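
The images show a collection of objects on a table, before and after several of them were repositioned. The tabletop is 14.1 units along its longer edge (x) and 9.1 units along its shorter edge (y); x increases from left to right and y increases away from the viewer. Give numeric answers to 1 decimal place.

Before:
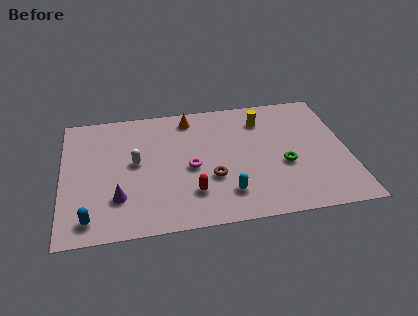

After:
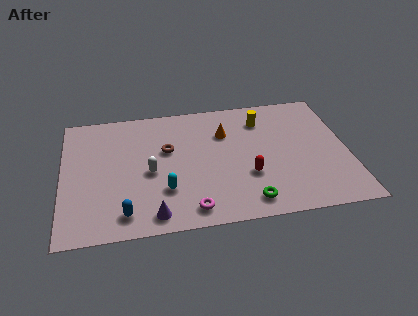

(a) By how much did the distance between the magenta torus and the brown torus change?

+3.2

Before: roughly 1.3 units apart; after: 4.5. That's 3.2 units further apart.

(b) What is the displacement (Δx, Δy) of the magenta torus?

(-0.1, -2.9)

The magenta torus started near (6.3, 4.1) and ended near (6.2, 1.2).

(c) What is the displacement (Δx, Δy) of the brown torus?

(-2.1, 2.4)

The brown torus started near (7.3, 3.2) and ended near (5.2, 5.6).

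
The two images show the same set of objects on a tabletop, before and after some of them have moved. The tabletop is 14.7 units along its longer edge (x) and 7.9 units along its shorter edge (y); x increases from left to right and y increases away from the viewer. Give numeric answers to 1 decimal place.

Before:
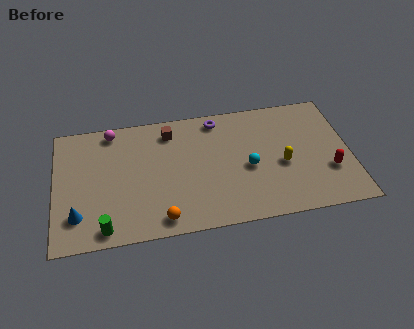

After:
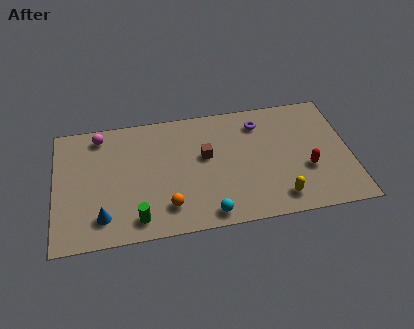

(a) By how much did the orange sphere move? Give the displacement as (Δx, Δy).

(0.3, 0.7)

From the two frames, the orange sphere sits at roughly (5.2, 1.0) before and (5.5, 1.7) after.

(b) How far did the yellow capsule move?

2.1

The yellow capsule moved from about (11.3, 3.4) to (11.0, 1.3), a distance of √(0.3² + 2.1²) ≈ 2.1.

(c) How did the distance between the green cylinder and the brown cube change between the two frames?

-1.7

They were about 6.6 units apart before and 4.9 after — 1.7 units closer together.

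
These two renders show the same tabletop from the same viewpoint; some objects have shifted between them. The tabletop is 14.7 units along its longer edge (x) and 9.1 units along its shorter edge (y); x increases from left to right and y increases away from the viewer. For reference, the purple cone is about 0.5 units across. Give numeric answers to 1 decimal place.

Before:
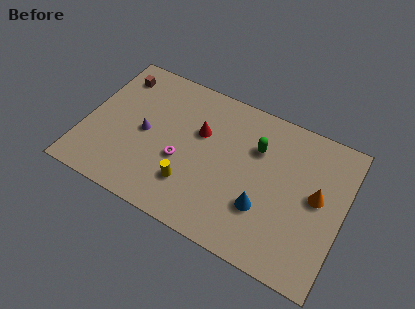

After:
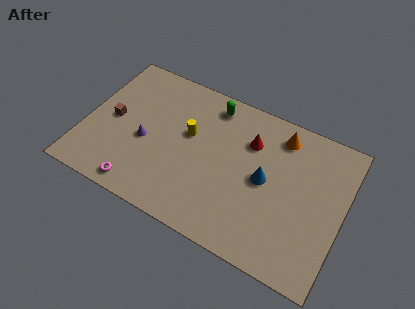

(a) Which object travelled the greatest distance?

the orange cone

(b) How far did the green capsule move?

3.2

The green capsule moved from about (9.6, 6.3) to (6.8, 7.8), a distance of √(2.8² + 1.5²) ≈ 3.2.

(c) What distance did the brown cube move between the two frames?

2.9

The brown cube was near (1.3, 7.4) before and (1.5, 4.5) after, so it travelled √(0.2² + 2.9²) ≈ 2.9 units.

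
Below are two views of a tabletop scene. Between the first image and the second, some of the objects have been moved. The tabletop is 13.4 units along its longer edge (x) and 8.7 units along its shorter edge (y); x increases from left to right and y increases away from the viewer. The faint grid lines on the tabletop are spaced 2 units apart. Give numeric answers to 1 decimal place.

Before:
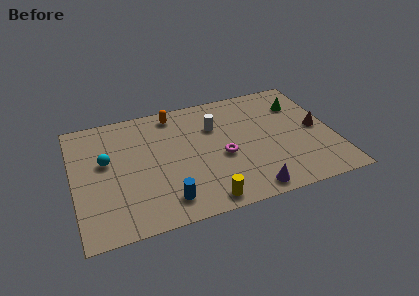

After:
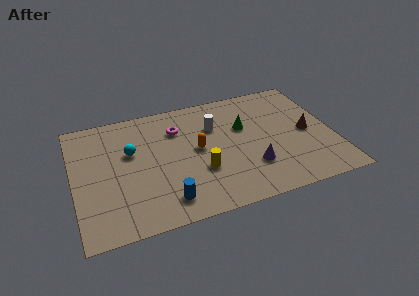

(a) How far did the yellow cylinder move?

2.1

The yellow cylinder was near (6.4, 0.9) before and (6.4, 3.0) after, so it travelled √(0.0² + 2.1²) ≈ 2.1 units.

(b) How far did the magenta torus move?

3.4

The magenta torus moved from about (7.6, 3.7) to (5.5, 6.4), a distance of √(2.1² + 2.7²) ≈ 3.4.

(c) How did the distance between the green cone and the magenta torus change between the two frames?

-1.6

They were about 5.1 units apart before and 3.5 after — 1.6 units closer together.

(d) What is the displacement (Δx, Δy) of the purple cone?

(0.3, 1.6)

The purple cone started near (8.7, 0.9) and ended near (9.0, 2.5).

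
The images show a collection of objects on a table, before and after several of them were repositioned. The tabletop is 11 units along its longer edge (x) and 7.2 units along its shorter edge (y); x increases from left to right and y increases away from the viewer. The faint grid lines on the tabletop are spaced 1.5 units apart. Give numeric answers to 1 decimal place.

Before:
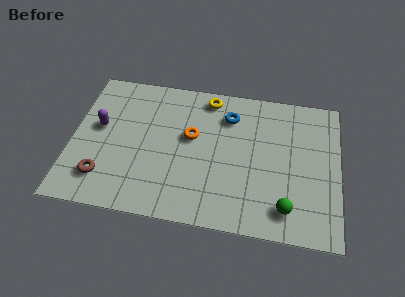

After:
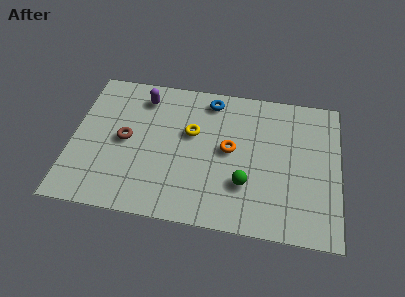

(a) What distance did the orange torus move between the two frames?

1.6

From (4.9, 4.2) to (6.5, 3.8), the orange torus covered √(1.6² + 0.4²) ≈ 1.6 units.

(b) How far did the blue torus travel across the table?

1.1

From (6.4, 5.5) to (5.6, 6.2), the blue torus covered √(0.8² + 0.7²) ≈ 1.1 units.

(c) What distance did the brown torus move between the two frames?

2.2

The brown torus was near (1.4, 1.6) before and (2.2, 3.6) after, so it travelled √(0.8² + 2.0²) ≈ 2.2 units.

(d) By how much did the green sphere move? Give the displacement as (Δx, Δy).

(-1.7, 0.9)

The green sphere was at about (8.9, 1.3) and moved to about (7.2, 2.2).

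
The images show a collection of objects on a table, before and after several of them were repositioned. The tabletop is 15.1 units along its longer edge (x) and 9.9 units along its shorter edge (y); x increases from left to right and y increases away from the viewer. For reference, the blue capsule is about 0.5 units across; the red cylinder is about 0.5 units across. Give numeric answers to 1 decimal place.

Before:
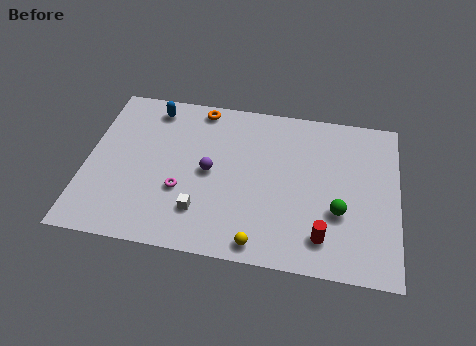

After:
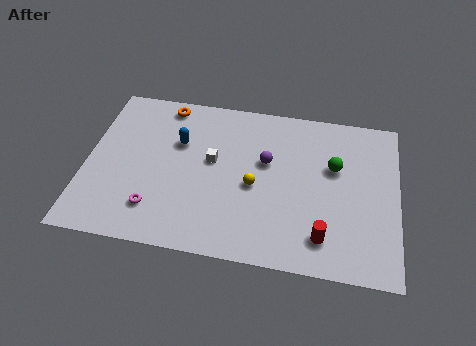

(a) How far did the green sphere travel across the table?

2.7

From (12.3, 3.5) to (12.0, 6.2), the green sphere covered √(0.3² + 2.7²) ≈ 2.7 units.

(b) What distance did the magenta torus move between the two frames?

1.8

From (4.7, 3.5) to (3.5, 2.2), the magenta torus covered √(1.2² + 1.3²) ≈ 1.8 units.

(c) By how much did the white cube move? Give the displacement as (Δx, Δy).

(0.4, 3.2)

The white cube was at about (5.7, 2.4) and moved to about (6.1, 5.6).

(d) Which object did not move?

the red cylinder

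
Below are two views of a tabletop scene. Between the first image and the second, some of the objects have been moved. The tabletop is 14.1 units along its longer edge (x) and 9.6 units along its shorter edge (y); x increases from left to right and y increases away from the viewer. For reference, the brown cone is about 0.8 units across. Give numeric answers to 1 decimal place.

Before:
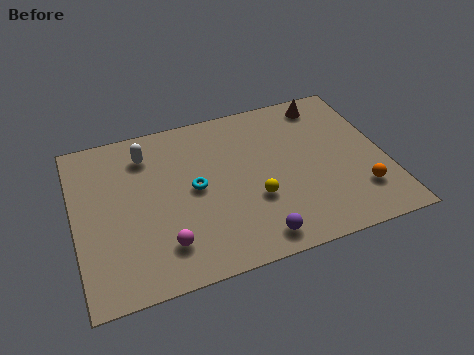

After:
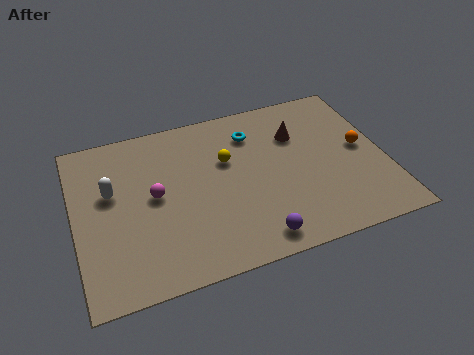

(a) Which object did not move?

the purple sphere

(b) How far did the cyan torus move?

3.8

The cyan torus was near (5.4, 4.9) before and (8.3, 7.4) after, so it travelled √(2.9² + 2.5²) ≈ 3.8 units.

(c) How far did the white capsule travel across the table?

2.5

From (3.4, 7.6) to (1.7, 5.8), the white capsule covered √(1.7² + 1.8²) ≈ 2.5 units.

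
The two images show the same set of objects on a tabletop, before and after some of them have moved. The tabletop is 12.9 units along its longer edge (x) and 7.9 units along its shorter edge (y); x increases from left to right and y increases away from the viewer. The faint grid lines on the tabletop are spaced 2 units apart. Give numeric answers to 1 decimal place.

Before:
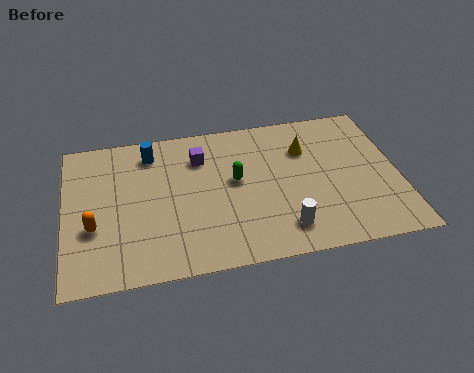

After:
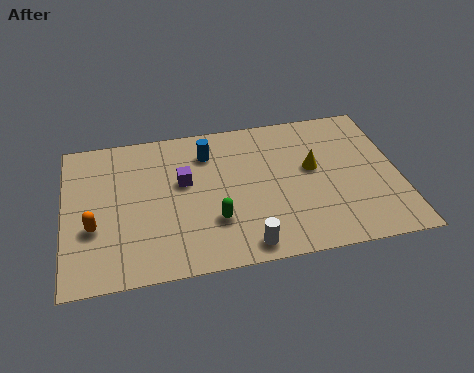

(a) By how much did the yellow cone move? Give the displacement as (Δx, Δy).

(0.2, -1.1)

From the two frames, the yellow cone sits at roughly (9.4, 5.6) before and (9.6, 4.5) after.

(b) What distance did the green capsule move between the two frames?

2.2

The green capsule moved from about (6.6, 4.4) to (5.7, 2.4), a distance of √(0.9² + 2.0²) ≈ 2.2.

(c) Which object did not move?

the orange capsule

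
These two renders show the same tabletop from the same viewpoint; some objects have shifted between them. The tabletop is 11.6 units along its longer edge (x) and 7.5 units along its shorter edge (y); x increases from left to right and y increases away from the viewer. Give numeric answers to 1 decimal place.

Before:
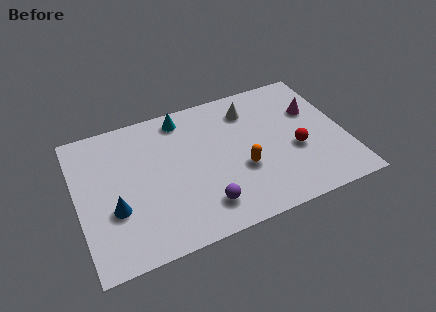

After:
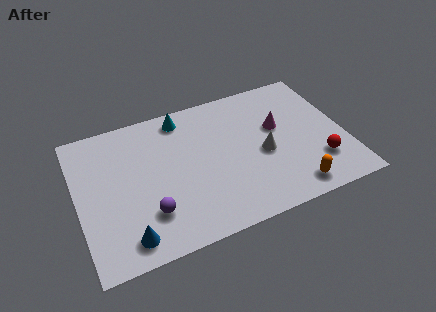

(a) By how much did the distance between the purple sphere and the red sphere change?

+2.9

Before: roughly 4.5 units apart; after: 7.4. That's 2.9 units further apart.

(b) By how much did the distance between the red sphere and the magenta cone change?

+0.8

Before: roughly 2.1 units apart; after: 2.9. That's 0.8 units further apart.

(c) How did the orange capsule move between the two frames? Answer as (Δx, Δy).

(2.0, -1.8)

From the two frames, the orange capsule sits at roughly (7.0, 2.8) before and (9.0, 1.0) after.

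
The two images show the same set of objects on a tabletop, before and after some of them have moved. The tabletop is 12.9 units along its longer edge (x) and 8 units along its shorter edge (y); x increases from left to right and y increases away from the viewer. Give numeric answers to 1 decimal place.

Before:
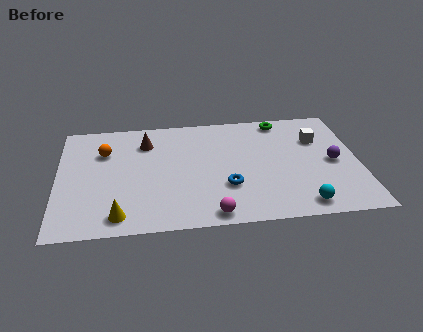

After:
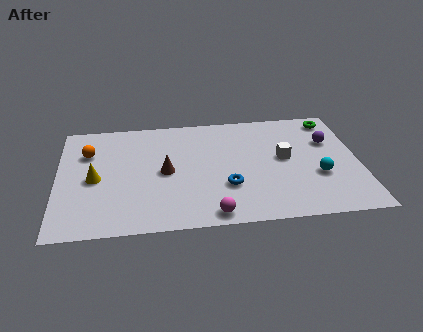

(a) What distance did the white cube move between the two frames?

1.9

The white cube moved from about (11.2, 5.5) to (9.7, 4.3), a distance of √(1.5² + 1.2²) ≈ 1.9.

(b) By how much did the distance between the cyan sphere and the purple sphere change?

-0.7

The distance was about 3.2 in the first image and 2.5 in the second, so they moved 0.7 units closer together.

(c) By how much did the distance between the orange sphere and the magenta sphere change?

+0.5

They were about 6.6 units apart before and 7.1 after — 0.5 units further apart.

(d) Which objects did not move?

the blue torus and the magenta sphere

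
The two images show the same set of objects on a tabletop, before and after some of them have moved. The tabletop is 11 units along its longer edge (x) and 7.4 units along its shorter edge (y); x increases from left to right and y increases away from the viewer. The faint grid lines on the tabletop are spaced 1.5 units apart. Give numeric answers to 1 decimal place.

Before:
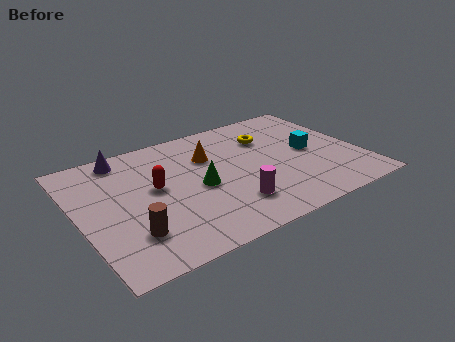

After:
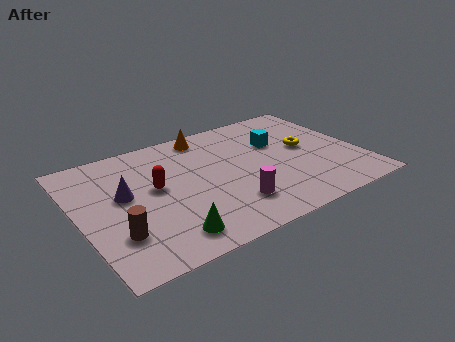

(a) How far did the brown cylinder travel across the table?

0.5

From (1.7, 1.9) to (1.2, 2.1), the brown cylinder covered √(0.5² + 0.2²) ≈ 0.5 units.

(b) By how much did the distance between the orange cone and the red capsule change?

+0.9

Before: roughly 2.5 units apart; after: 3.4. That's 0.9 units further apart.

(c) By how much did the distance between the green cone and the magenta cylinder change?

+0.8

Before: roughly 1.9 units apart; after: 2.7. That's 0.8 units further apart.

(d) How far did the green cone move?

2.7

The green cone was near (4.6, 3.4) before and (3.0, 1.2) after, so it travelled √(1.6² + 2.2²) ≈ 2.7 units.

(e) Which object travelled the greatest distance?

the green cone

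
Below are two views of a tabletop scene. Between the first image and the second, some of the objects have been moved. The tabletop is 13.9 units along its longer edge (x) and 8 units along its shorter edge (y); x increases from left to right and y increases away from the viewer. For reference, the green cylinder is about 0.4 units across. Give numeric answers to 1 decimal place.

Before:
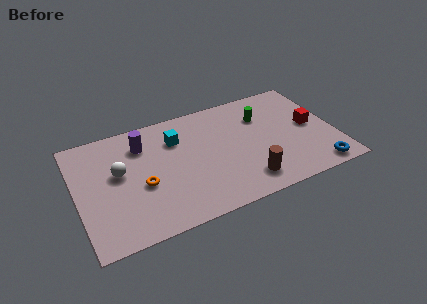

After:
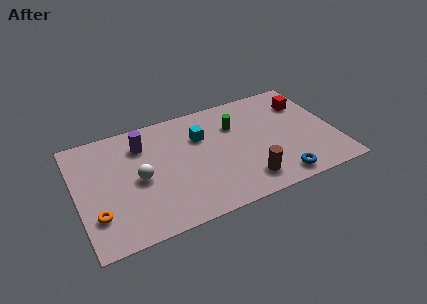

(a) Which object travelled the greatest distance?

the orange torus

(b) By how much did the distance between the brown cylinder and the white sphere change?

-1.2

They were about 7.2 units apart before and 6.0 after — 1.2 units closer together.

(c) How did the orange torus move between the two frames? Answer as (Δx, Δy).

(-2.5, -1.1)

From the two frames, the orange torus sits at roughly (3.4, 3.3) before and (0.9, 2.2) after.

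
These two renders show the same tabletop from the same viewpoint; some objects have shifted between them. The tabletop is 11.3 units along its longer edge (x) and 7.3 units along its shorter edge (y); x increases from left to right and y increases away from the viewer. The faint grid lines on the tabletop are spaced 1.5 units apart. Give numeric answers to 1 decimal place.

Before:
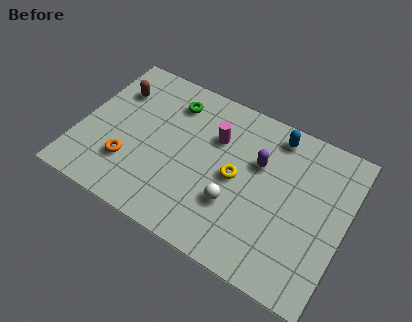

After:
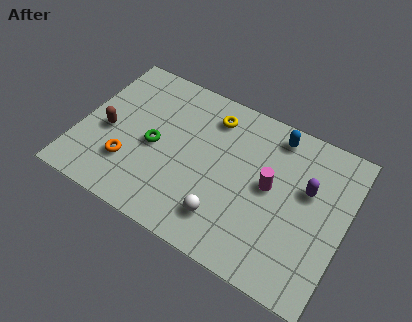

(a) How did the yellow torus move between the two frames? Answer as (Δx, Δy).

(-1.4, 2.3)

From the two frames, the yellow torus sits at roughly (6.7, 3.6) before and (5.3, 5.9) after.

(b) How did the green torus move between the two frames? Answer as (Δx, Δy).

(-0.4, -2.4)

The green torus was at about (3.6, 5.8) and moved to about (3.2, 3.4).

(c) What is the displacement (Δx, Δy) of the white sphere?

(-0.3, -0.8)

The white sphere started near (6.8, 2.4) and ended near (6.5, 1.6).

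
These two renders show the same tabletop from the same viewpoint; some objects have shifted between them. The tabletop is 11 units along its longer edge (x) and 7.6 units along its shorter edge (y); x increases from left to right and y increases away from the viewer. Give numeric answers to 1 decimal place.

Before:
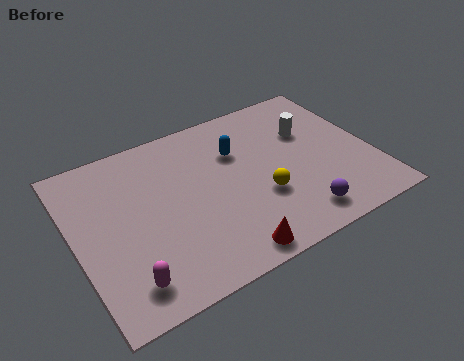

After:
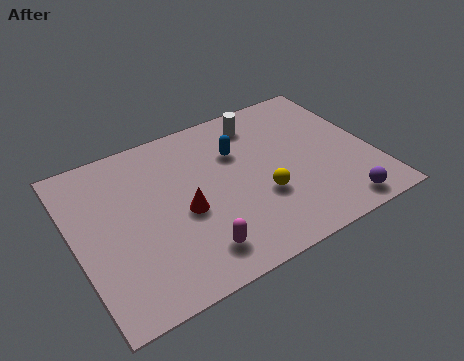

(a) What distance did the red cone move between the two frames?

2.8

The red cone was near (5.1, 0.8) before and (3.9, 3.3) after, so it travelled √(1.2² + 2.5²) ≈ 2.8 units.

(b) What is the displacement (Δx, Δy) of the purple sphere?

(1.5, -0.3)

From the two frames, the purple sphere sits at roughly (7.8, 1.2) before and (9.3, 0.9) after.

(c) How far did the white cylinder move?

2.1

The white cylinder was near (8.9, 5.0) before and (7.2, 6.3) after, so it travelled √(1.7² + 1.3²) ≈ 2.1 units.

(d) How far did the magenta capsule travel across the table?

2.5

The magenta capsule moved from about (1.5, 1.3) to (4.0, 1.4), a distance of √(2.5² + 0.1²) ≈ 2.5.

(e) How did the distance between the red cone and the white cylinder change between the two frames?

-1.2

Before: roughly 5.7 units apart; after: 4.5. That's 1.2 units closer together.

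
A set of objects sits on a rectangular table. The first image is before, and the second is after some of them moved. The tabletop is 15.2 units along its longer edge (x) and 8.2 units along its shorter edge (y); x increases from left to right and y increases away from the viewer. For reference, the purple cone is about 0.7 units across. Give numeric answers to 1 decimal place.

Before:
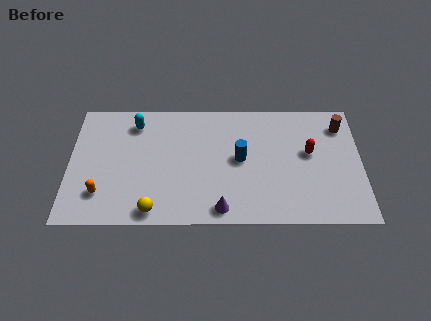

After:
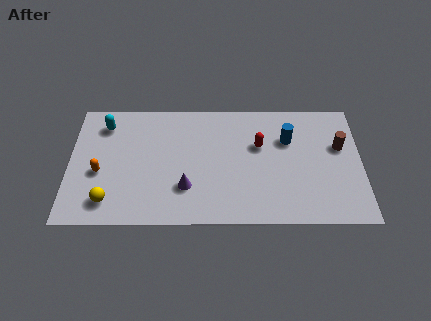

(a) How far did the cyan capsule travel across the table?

1.6

From (3.4, 6.7) to (1.8, 6.6), the cyan capsule covered √(1.6² + 0.1²) ≈ 1.6 units.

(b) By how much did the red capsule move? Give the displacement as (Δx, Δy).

(-2.6, 0.5)

The red capsule was at about (12.5, 4.7) and moved to about (9.9, 5.2).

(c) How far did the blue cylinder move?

2.8

The blue cylinder was near (8.9, 4.3) before and (11.4, 5.6) after, so it travelled √(2.5² + 1.3²) ≈ 2.8 units.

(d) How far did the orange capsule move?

1.4

The orange capsule was near (1.7, 2.0) before and (1.6, 3.4) after, so it travelled √(0.1² + 1.4²) ≈ 1.4 units.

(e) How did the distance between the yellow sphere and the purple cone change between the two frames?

+0.6

Before: roughly 3.5 units apart; after: 4.1. That's 0.6 units further apart.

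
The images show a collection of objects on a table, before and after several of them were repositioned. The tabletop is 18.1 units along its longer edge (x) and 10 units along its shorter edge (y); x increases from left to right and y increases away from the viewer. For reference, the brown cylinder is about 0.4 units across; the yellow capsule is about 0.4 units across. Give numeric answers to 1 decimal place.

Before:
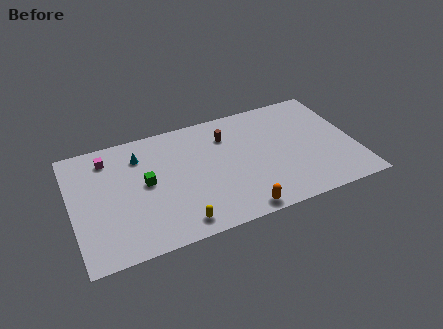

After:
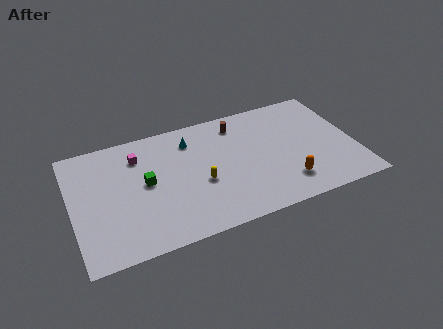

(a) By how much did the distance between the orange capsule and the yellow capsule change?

+1.8

Before: roughly 3.8 units apart; after: 5.6. That's 1.8 units further apart.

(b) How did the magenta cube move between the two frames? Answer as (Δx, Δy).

(1.9, -0.5)

From the two frames, the magenta cube sits at roughly (2.5, 8.2) before and (4.4, 7.7) after.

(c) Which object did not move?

the green cube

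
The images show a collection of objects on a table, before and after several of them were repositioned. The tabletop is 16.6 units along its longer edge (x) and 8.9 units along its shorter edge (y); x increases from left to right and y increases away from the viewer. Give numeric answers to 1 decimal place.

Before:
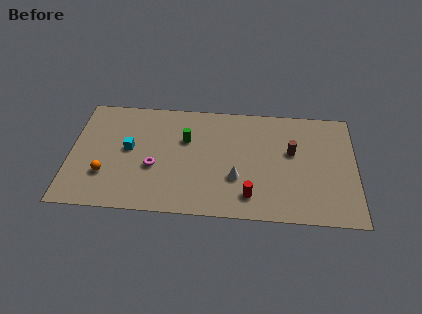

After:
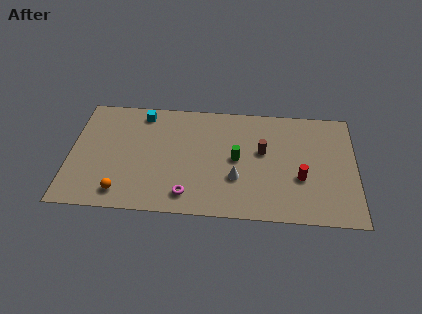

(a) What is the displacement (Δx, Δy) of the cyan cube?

(0.7, 2.9)

The cyan cube was at about (3.4, 4.8) and moved to about (4.1, 7.7).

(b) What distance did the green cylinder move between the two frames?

3.3

The green cylinder was near (6.7, 5.8) before and (9.7, 4.5) after, so it travelled √(3.0² + 1.3²) ≈ 3.3 units.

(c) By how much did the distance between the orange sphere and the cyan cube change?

+3.9

The distance was about 2.5 in the first image and 6.4 in the second, so they moved 3.9 units further apart.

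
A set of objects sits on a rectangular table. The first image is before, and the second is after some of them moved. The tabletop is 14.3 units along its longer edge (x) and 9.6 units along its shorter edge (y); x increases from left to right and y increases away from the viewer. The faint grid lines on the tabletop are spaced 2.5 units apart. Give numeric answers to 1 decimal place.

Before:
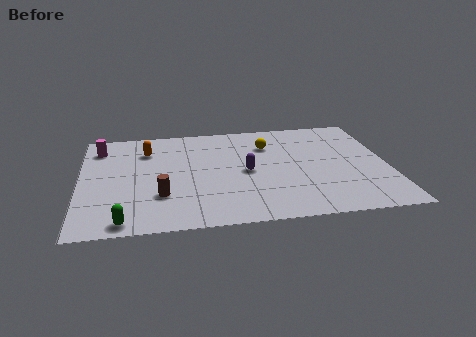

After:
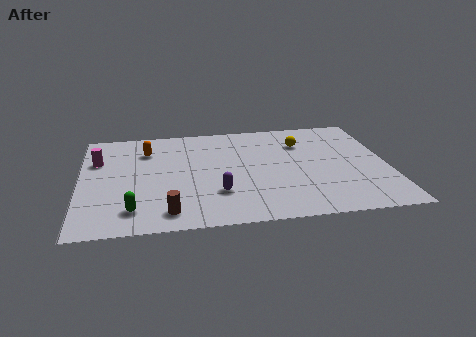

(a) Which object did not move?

the orange capsule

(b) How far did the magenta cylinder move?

1.2

From (0.9, 7.7) to (0.8, 6.5), the magenta cylinder covered √(0.1² + 1.2²) ≈ 1.2 units.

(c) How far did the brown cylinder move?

1.5

The brown cylinder was near (3.7, 2.9) before and (4.0, 1.4) after, so it travelled √(0.3² + 1.5²) ≈ 1.5 units.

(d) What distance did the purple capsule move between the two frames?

2.3

The purple capsule moved from about (7.7, 4.6) to (6.3, 2.8), a distance of √(1.4² + 1.8²) ≈ 2.3.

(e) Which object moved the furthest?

the purple capsule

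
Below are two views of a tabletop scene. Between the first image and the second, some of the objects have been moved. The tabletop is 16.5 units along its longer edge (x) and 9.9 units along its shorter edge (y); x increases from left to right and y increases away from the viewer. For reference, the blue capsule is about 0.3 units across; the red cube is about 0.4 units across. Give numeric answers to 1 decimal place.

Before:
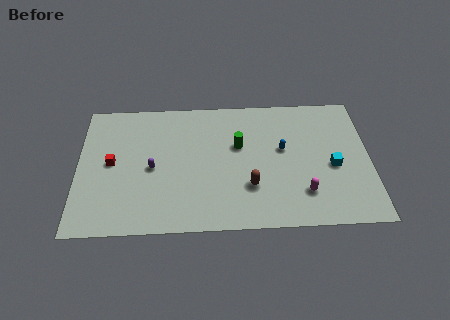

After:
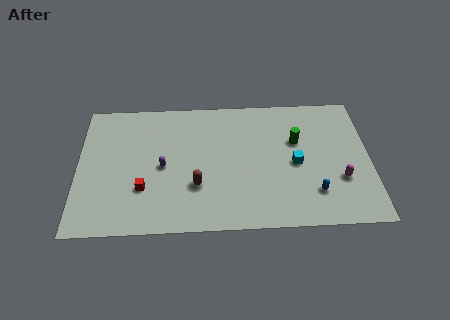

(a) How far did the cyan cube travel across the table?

2.1

The cyan cube moved from about (14.4, 4.3) to (12.3, 4.6), a distance of √(2.1² + 0.3²) ≈ 2.1.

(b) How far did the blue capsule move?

3.7

From (11.6, 5.7) to (13.3, 2.4), the blue capsule covered √(1.7² + 3.3²) ≈ 3.7 units.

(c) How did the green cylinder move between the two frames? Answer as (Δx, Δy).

(3.3, 0.2)

The green cylinder was at about (9.1, 6.1) and moved to about (12.4, 6.3).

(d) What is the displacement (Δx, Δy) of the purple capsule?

(0.6, 0.1)

The purple capsule was at about (4.2, 4.6) and moved to about (4.8, 4.7).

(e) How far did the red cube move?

2.7

From (1.9, 5.1) to (3.7, 3.1), the red cube covered √(1.8² + 2.0²) ≈ 2.7 units.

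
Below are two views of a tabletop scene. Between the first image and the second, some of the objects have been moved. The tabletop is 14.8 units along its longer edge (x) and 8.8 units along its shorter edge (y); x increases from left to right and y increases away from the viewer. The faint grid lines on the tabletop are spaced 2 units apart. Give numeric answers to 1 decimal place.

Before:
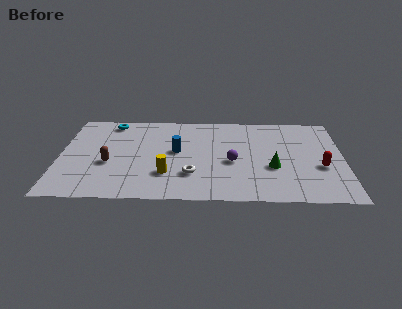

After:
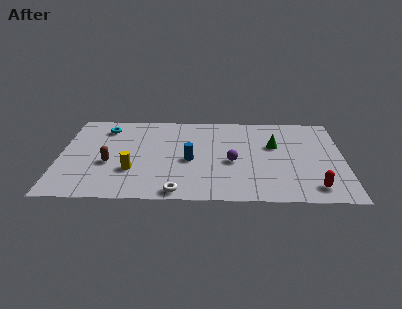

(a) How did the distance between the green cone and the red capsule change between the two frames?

+2.1

They were about 2.5 units apart before and 4.6 after — 2.1 units further apart.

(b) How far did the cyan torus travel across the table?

0.7

The cyan torus was near (2.6, 7.7) before and (2.3, 7.1) after, so it travelled √(0.3² + 0.6²) ≈ 0.7 units.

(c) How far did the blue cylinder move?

1.1

From (6.1, 4.8) to (6.8, 3.9), the blue cylinder covered √(0.7² + 0.9²) ≈ 1.1 units.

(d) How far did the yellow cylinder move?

1.8

The yellow cylinder moved from about (5.6, 2.5) to (3.8, 2.8), a distance of √(1.8² + 0.3²) ≈ 1.8.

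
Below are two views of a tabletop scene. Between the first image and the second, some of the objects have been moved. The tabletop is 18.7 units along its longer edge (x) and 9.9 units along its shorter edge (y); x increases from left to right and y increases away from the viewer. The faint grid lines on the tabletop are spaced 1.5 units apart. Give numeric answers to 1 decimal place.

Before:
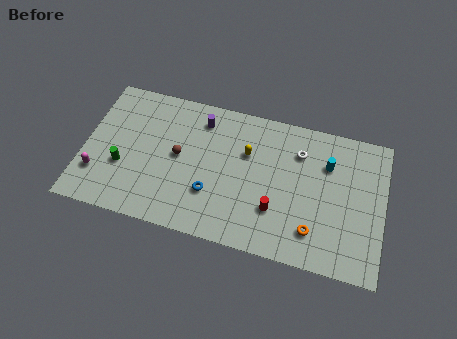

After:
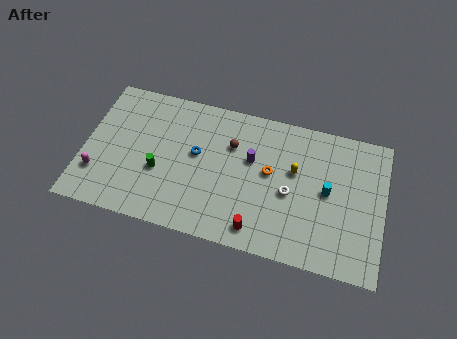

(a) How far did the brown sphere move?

3.6

From (5.9, 5.2) to (9.1, 6.8), the brown sphere covered √(3.2² + 1.6²) ≈ 3.6 units.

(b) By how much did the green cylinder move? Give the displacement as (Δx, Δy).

(2.3, 0.2)

The green cylinder started near (2.5, 3.6) and ended near (4.8, 3.8).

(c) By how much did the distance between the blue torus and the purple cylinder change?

-1.7

The distance was about 5.1 in the first image and 3.4 in the second, so they moved 1.7 units closer together.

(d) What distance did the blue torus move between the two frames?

2.7

The blue torus was near (8.1, 3.1) before and (7.0, 5.6) after, so it travelled √(1.1² + 2.5²) ≈ 2.7 units.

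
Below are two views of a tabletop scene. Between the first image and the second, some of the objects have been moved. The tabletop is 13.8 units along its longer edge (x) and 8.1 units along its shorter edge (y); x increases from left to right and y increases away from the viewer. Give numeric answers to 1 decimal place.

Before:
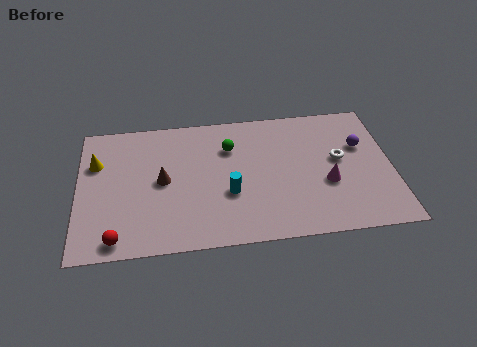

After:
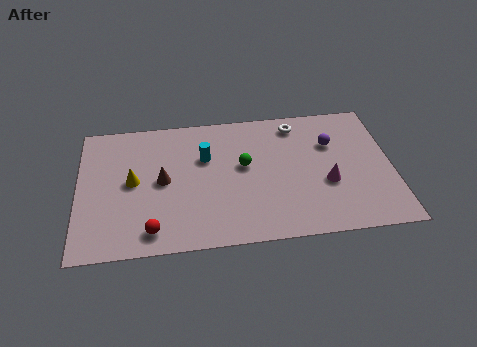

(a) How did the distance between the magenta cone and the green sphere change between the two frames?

-1.1

The distance was about 5.0 in the first image and 3.9 in the second, so they moved 1.1 units closer together.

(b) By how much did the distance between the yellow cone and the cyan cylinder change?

-2.9

The distance was about 6.3 in the first image and 3.4 in the second, so they moved 2.9 units closer together.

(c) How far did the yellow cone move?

2.1

The yellow cone moved from about (0.8, 5.5) to (2.4, 4.2), a distance of √(1.6² + 1.3²) ≈ 2.1.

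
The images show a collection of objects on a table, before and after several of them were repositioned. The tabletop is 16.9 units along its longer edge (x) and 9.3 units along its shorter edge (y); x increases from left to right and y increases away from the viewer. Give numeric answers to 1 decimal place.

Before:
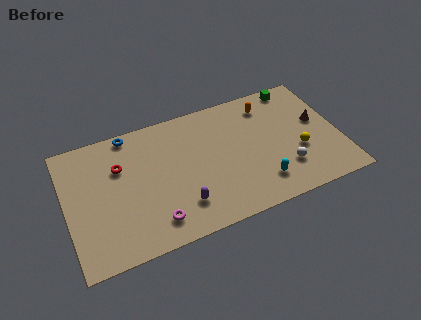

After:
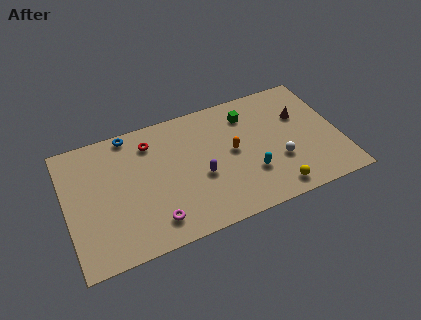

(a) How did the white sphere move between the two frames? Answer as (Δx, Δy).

(-0.3, 0.7)

The white sphere started near (13.3, 2.5) and ended near (13.0, 3.2).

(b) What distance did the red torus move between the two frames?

2.3

The red torus was near (3.4, 6.3) before and (5.4, 7.4) after, so it travelled √(2.0² + 1.1²) ≈ 2.3 units.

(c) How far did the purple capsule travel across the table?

2.1

From (6.8, 2.2) to (8.2, 3.8), the purple capsule covered √(1.4² + 1.6²) ≈ 2.1 units.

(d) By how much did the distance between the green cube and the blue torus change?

-3.1

The distance was about 10.5 in the first image and 7.4 in the second, so they moved 3.1 units closer together.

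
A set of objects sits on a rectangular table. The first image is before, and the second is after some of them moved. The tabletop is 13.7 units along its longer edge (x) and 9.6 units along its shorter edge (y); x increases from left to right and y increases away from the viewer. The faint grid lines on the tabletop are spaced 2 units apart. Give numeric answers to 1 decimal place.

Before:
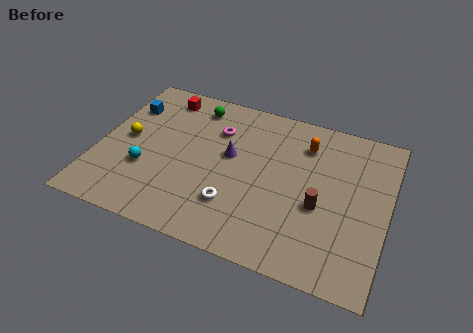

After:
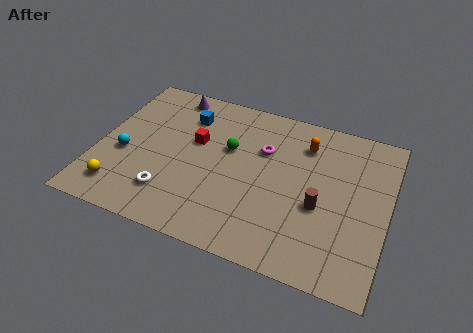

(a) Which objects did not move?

the orange capsule and the brown cylinder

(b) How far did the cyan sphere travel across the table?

1.3

The cyan sphere moved from about (2.4, 3.3) to (1.3, 3.9), a distance of √(1.1² + 0.6²) ≈ 1.3.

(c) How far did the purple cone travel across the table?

4.4

The purple cone was near (6.2, 5.5) before and (3.0, 8.5) after, so it travelled √(3.2² + 3.0²) ≈ 4.4 units.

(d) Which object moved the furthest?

the purple cone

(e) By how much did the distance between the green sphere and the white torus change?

-1.6

The distance was about 6.0 in the first image and 4.4 in the second, so they moved 1.6 units closer together.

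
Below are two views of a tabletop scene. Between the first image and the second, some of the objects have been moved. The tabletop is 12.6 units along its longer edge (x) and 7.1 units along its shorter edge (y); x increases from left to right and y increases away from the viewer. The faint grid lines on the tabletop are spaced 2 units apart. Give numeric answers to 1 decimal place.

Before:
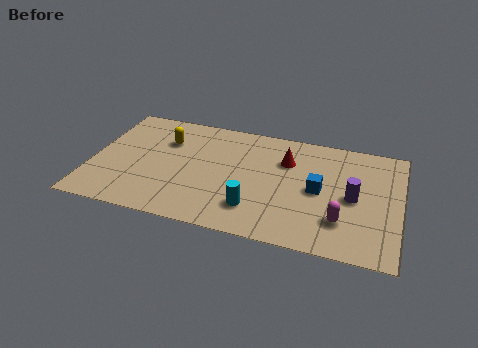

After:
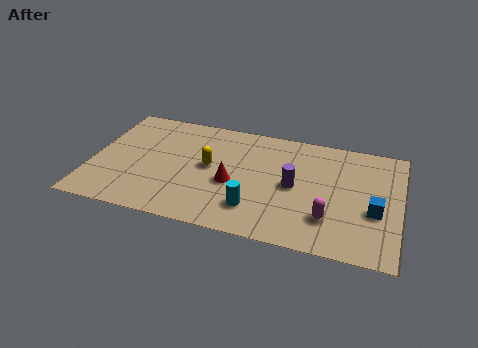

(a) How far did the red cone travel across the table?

2.9

From (7.9, 5.0) to (5.8, 3.0), the red cone covered √(2.1² + 2.0²) ≈ 2.9 units.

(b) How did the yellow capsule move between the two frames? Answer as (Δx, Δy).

(1.9, -1.2)

The yellow capsule started near (2.9, 5.0) and ended near (4.8, 3.8).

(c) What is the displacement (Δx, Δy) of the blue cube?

(2.3, -0.7)

The blue cube started near (9.3, 3.5) and ended near (11.6, 2.8).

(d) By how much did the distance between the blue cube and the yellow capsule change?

+0.3

They were about 6.6 units apart before and 6.9 after — 0.3 units further apart.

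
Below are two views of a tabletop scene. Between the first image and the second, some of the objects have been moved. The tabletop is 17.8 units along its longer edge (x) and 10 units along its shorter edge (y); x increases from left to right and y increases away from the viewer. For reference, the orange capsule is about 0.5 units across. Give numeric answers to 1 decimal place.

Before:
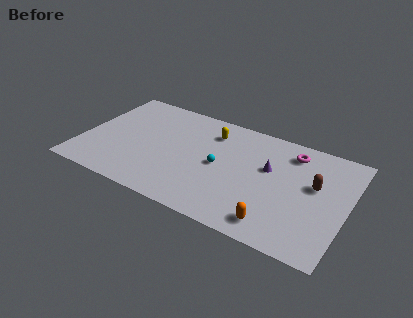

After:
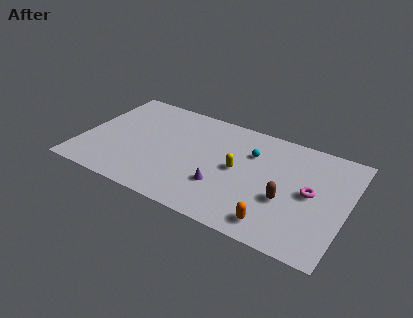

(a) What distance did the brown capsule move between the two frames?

2.7

The brown capsule moved from about (15.6, 5.9) to (13.9, 3.8), a distance of √(1.7² + 2.1²) ≈ 2.7.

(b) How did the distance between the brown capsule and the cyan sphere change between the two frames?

-2.2

Before: roughly 6.4 units apart; after: 4.2. That's 2.2 units closer together.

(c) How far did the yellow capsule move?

3.4

From (8.4, 7.8) to (10.5, 5.1), the yellow capsule covered √(2.1² + 2.7²) ≈ 3.4 units.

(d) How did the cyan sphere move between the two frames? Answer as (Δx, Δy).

(1.9, 2.1)

The cyan sphere started near (9.3, 4.9) and ended near (11.2, 7.0).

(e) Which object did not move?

the orange capsule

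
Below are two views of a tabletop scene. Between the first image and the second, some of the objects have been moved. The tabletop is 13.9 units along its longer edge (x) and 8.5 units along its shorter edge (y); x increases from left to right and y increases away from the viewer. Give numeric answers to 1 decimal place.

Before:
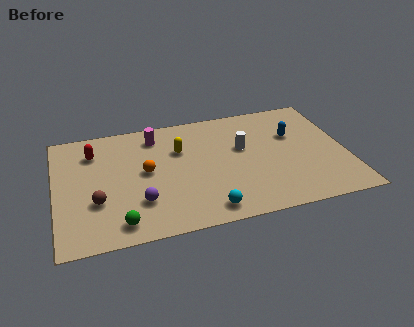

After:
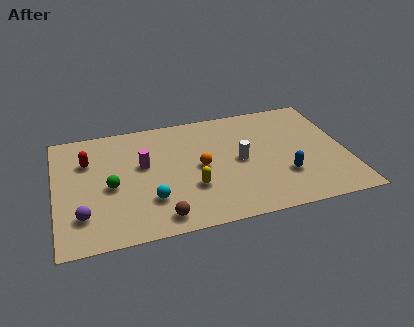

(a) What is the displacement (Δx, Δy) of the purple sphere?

(-2.7, -0.3)

The purple sphere started near (3.9, 2.4) and ended near (1.2, 2.1).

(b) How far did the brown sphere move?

3.4

The brown sphere was near (1.9, 2.9) before and (4.8, 1.1) after, so it travelled √(2.9² + 1.8²) ≈ 3.4 units.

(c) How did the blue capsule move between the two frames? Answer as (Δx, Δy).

(-0.7, -2.9)

The blue capsule was at about (11.5, 5.5) and moved to about (10.8, 2.6).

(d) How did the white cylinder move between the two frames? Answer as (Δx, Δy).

(-0.2, -0.9)

The white cylinder was at about (9.0, 5.1) and moved to about (8.8, 4.2).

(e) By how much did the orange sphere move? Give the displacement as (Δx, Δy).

(2.6, -0.3)

The orange sphere was at about (4.3, 4.5) and moved to about (6.9, 4.2).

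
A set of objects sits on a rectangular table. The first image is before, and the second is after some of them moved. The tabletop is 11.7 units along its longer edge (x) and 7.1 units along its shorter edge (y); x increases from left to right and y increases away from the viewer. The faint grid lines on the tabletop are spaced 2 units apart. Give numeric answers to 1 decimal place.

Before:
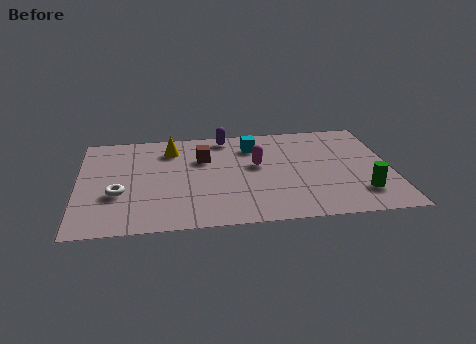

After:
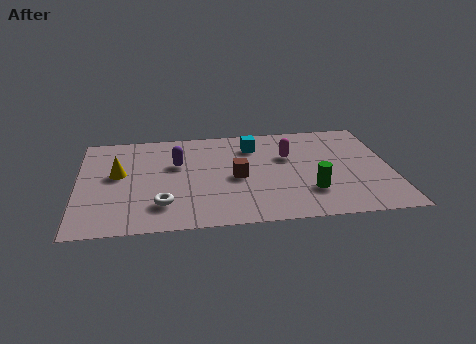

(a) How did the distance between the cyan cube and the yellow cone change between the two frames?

+2.2

The distance was about 3.1 in the first image and 5.3 in the second, so they moved 2.2 units further apart.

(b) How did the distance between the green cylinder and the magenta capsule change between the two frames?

-1.8

The distance was about 4.5 in the first image and 2.7 in the second, so they moved 1.8 units closer together.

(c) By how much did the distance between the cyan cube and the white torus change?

-0.7

Before: roughly 5.9 units apart; after: 5.2. That's 0.7 units closer together.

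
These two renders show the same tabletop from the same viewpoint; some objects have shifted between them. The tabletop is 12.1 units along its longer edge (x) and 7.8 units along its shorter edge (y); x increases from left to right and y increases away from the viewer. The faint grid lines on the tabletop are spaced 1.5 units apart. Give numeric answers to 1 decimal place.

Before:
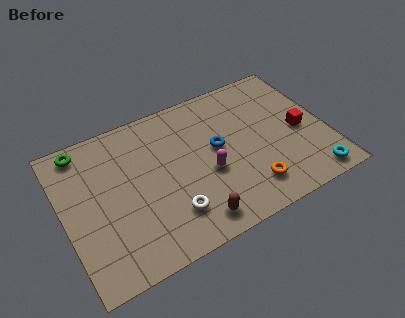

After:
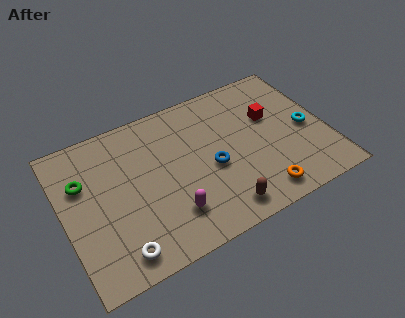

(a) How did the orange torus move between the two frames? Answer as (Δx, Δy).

(0.4, -0.5)

From the two frames, the orange torus sits at roughly (8.2, 1.6) before and (8.6, 1.1) after.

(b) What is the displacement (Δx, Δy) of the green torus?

(-0.2, -1.7)

From the two frames, the green torus sits at roughly (1.2, 6.9) before and (1.0, 5.2) after.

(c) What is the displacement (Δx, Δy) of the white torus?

(-2.5, -0.8)

From the two frames, the white torus sits at roughly (4.6, 1.9) before and (2.1, 1.1) after.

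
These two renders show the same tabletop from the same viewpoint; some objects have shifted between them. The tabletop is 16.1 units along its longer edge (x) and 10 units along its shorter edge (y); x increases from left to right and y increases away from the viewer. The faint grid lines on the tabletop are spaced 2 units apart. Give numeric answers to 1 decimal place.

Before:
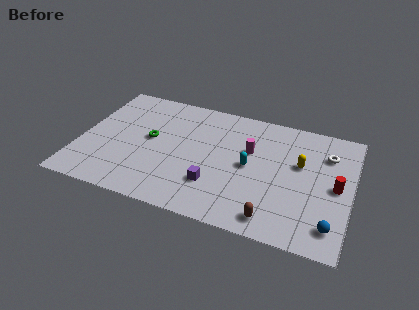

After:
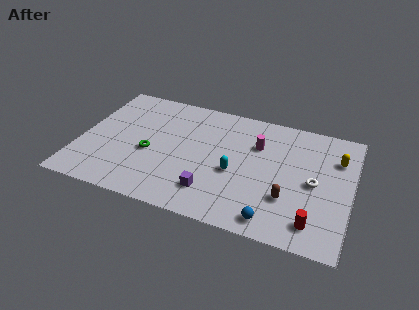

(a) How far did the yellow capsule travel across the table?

2.4

The yellow capsule was near (13.0, 6.1) before and (15.1, 7.2) after, so it travelled √(2.1² + 1.1²) ≈ 2.4 units.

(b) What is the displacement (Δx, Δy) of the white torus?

(-0.6, -2.6)

The white torus started near (14.5, 7.4) and ended near (13.9, 4.8).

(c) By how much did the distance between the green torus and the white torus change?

-0.9

Before: roughly 10.6 units apart; after: 9.7. That's 0.9 units closer together.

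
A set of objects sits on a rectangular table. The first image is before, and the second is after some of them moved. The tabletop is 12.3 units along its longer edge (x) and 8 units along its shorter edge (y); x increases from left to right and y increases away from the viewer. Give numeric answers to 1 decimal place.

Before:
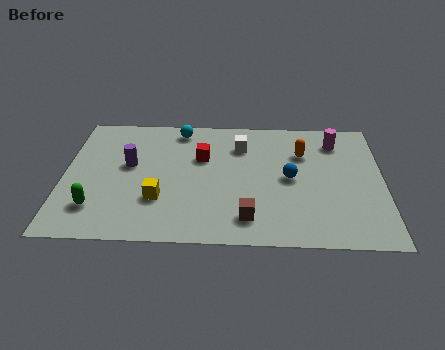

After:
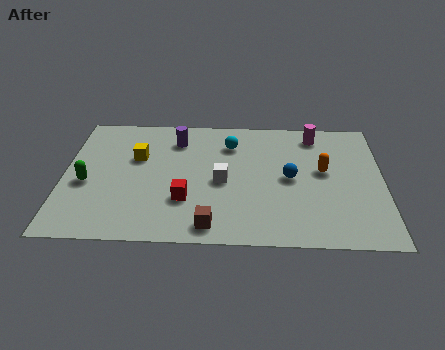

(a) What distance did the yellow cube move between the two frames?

2.8

The yellow cube moved from about (3.7, 2.5) to (2.8, 5.1), a distance of √(0.9² + 2.6²) ≈ 2.8.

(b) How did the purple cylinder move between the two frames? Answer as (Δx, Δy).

(1.8, 1.7)

The purple cylinder was at about (2.5, 4.6) and moved to about (4.3, 6.3).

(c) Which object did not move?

the blue sphere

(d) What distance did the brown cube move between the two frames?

1.5

The brown cube moved from about (7.1, 1.5) to (5.7, 1.0), a distance of √(1.4² + 0.5²) ≈ 1.5.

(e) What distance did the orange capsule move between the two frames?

1.4

From (9.2, 5.6) to (10.0, 4.5), the orange capsule covered √(0.8² + 1.1²) ≈ 1.4 units.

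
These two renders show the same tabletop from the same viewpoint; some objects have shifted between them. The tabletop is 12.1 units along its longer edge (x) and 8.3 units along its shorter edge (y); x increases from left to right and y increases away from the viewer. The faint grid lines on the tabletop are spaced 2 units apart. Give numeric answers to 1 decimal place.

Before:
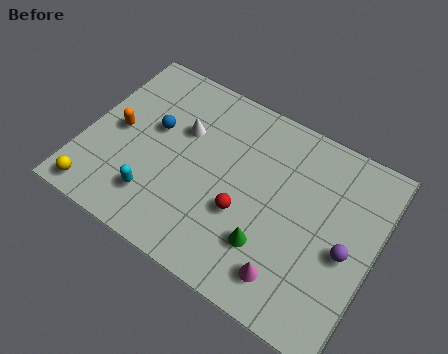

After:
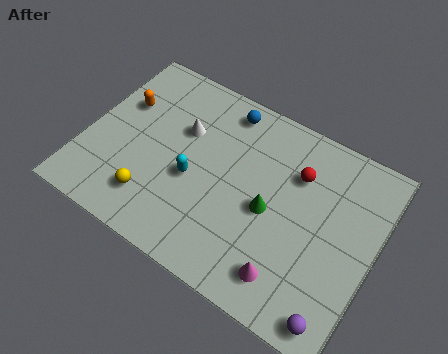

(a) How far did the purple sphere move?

2.8

The purple sphere was near (11.0, 3.7) before and (11.1, 0.9) after, so it travelled √(0.1² + 2.8²) ≈ 2.8 units.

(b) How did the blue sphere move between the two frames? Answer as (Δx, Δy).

(2.6, 2.3)

The blue sphere started near (2.7, 4.9) and ended near (5.3, 7.2).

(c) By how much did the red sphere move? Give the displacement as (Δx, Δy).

(1.8, 2.8)

The red sphere was at about (6.8, 3.1) and moved to about (8.6, 5.9).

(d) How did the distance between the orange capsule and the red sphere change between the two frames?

+1.8

They were about 5.6 units apart before and 7.4 after — 1.8 units further apart.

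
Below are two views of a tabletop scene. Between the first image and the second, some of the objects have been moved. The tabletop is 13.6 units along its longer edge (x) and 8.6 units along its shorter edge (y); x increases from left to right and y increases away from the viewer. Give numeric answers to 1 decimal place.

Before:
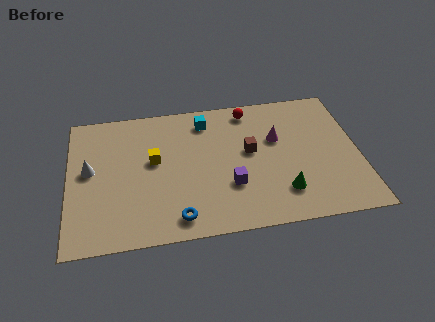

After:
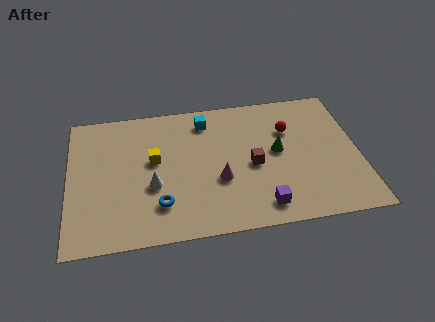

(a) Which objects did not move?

the yellow cube and the cyan cube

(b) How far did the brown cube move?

0.9

The brown cube was near (8.5, 4.8) before and (8.6, 3.9) after, so it travelled √(0.1² + 0.9²) ≈ 0.9 units.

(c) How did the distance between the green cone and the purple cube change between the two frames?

+0.9

They were about 2.5 units apart before and 3.4 after — 0.9 units further apart.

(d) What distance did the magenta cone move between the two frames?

3.6

The magenta cone was near (9.8, 5.4) before and (7.0, 3.2) after, so it travelled √(2.8² + 2.2²) ≈ 3.6 units.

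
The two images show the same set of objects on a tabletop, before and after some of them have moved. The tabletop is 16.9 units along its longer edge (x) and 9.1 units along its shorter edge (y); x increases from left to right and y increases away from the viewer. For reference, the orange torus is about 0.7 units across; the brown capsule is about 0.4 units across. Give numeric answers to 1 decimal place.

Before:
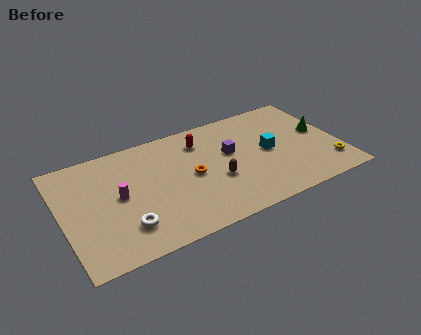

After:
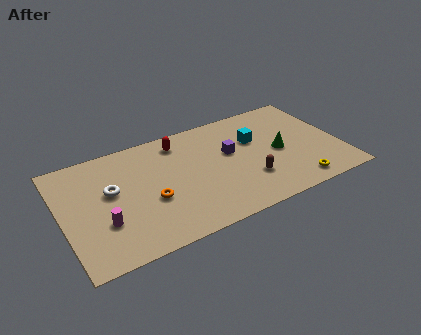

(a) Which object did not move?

the purple cube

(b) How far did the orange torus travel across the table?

2.8

The orange torus moved from about (7.8, 4.5) to (5.2, 3.6), a distance of √(2.6² + 0.9²) ≈ 2.8.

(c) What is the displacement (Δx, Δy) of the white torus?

(-0.5, 3.1)

From the two frames, the white torus sits at roughly (3.5, 2.2) before and (3.0, 5.3) after.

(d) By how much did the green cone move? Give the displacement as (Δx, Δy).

(-2.7, -0.7)

The green cone was at about (15.9, 5.0) and moved to about (13.2, 4.3).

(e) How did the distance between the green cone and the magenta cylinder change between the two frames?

-1.5

The distance was about 12.5 in the first image and 11.0 in the second, so they moved 1.5 units closer together.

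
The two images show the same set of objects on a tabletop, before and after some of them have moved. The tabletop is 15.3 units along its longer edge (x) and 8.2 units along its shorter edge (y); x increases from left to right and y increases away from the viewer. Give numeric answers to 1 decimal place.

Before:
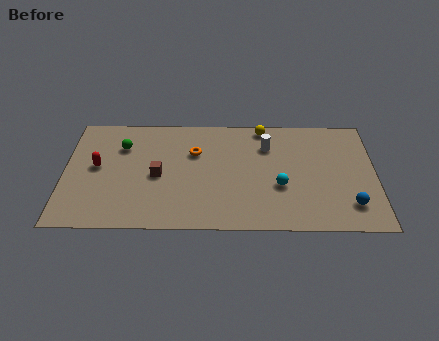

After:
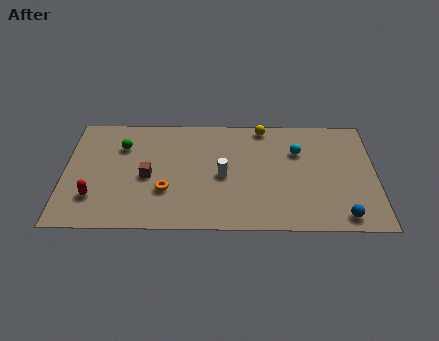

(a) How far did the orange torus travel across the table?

3.1

From (6.4, 5.5) to (5.0, 2.7), the orange torus covered √(1.4² + 2.8²) ≈ 3.1 units.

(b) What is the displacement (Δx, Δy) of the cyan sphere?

(0.9, 2.5)

From the two frames, the cyan sphere sits at roughly (10.6, 3.1) before and (11.5, 5.6) after.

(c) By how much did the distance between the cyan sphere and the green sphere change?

+0.4

Before: roughly 8.3 units apart; after: 8.7. That's 0.4 units further apart.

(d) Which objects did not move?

the green sphere and the yellow sphere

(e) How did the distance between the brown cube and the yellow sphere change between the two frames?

+0.5

The distance was about 6.3 in the first image and 6.8 in the second, so they moved 0.5 units further apart.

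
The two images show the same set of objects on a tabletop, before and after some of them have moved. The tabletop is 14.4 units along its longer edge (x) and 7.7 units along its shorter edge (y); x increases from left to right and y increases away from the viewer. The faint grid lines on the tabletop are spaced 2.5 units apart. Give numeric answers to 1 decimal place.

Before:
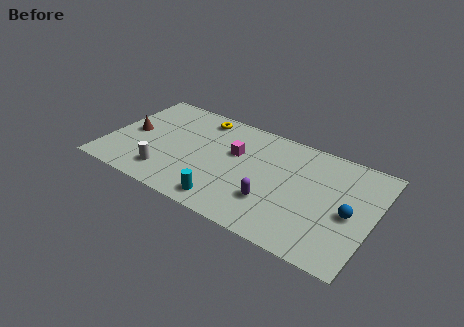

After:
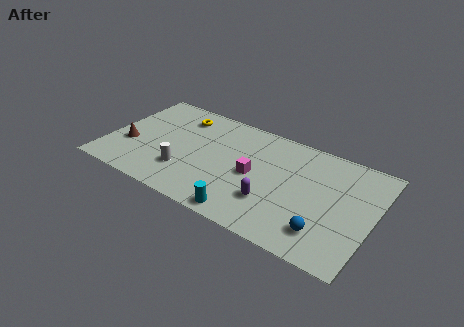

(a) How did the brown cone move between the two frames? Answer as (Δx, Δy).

(0.0, -1.0)

The brown cone was at about (1.2, 3.8) and moved to about (1.2, 2.8).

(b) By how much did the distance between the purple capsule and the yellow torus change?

+0.6

Before: roughly 6.3 units apart; after: 6.9. That's 0.6 units further apart.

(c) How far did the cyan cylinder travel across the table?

1.1

The cyan cylinder was near (6.9, 1.1) before and (8.0, 0.8) after, so it travelled √(1.1² + 0.3²) ≈ 1.1 units.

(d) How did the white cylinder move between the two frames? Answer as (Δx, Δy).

(0.9, 0.6)

The white cylinder started near (3.5, 1.6) and ended near (4.4, 2.2).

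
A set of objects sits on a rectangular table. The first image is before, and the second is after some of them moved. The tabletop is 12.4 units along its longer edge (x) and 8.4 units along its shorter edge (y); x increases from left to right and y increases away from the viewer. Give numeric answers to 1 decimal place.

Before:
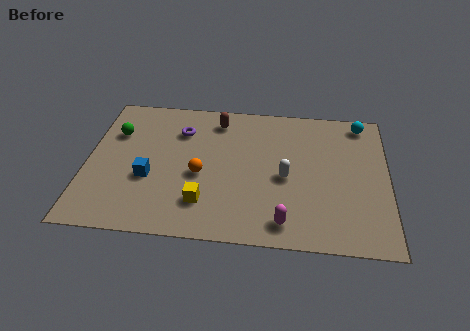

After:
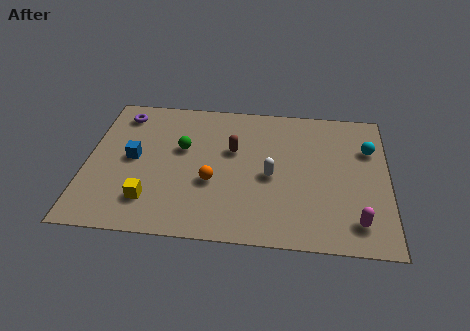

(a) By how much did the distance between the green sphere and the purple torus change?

+0.5

The distance was about 2.7 in the first image and 3.2 in the second, so they moved 0.5 units further apart.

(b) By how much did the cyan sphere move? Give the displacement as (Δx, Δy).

(0.3, -1.6)

The cyan sphere was at about (11.3, 7.4) and moved to about (11.6, 5.8).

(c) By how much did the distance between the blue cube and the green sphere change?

-0.8

They were about 3.0 units apart before and 2.2 after — 0.8 units closer together.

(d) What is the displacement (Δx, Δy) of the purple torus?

(-2.5, 0.8)

The purple torus started near (3.8, 6.2) and ended near (1.3, 7.0).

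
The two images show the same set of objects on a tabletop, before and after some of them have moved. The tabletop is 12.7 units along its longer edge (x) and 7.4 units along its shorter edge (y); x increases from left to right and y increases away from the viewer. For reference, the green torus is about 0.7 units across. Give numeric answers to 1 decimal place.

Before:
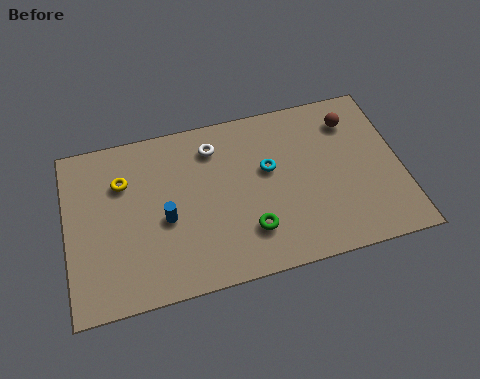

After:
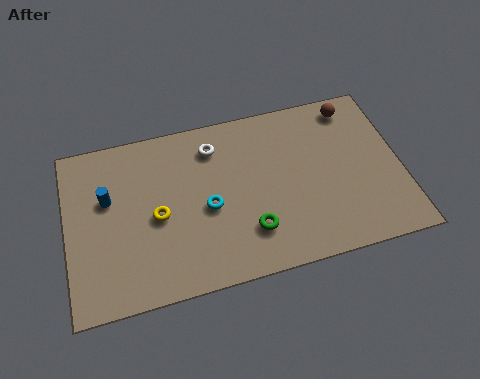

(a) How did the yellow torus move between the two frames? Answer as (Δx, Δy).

(1.2, -1.8)

The yellow torus was at about (2.2, 5.2) and moved to about (3.4, 3.4).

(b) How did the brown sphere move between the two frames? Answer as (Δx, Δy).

(0.1, 0.6)

The brown sphere started near (11.0, 5.8) and ended near (11.1, 6.4).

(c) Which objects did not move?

the white torus and the green torus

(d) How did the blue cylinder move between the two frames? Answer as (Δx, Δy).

(-2.1, 1.4)

The blue cylinder started near (3.7, 3.2) and ended near (1.6, 4.6).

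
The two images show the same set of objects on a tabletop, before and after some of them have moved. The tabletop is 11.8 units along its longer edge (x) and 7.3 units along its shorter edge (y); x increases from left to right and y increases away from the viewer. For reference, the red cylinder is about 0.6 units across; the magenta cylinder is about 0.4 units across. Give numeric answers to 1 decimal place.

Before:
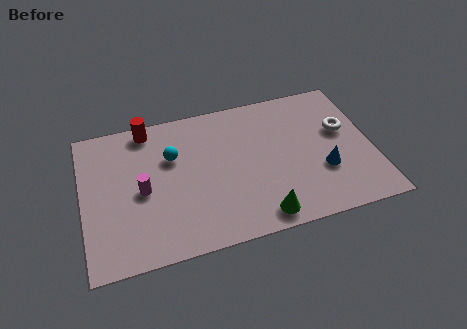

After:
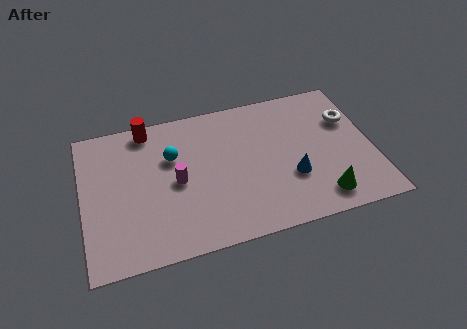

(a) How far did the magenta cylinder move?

1.4

From (2.4, 3.4) to (3.8, 3.5), the magenta cylinder covered √(1.4² + 0.1²) ≈ 1.4 units.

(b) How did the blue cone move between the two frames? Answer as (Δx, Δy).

(-1.3, 0.0)

The blue cone was at about (9.7, 2.5) and moved to about (8.4, 2.5).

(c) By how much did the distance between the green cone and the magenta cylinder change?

+0.9

The distance was about 5.2 in the first image and 6.1 in the second, so they moved 0.9 units further apart.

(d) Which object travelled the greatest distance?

the green cone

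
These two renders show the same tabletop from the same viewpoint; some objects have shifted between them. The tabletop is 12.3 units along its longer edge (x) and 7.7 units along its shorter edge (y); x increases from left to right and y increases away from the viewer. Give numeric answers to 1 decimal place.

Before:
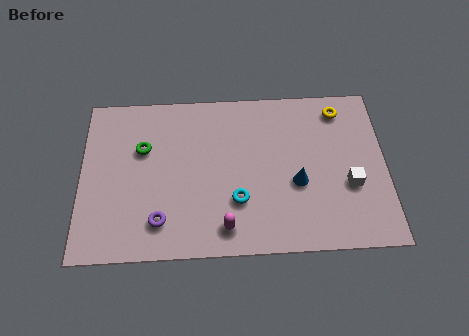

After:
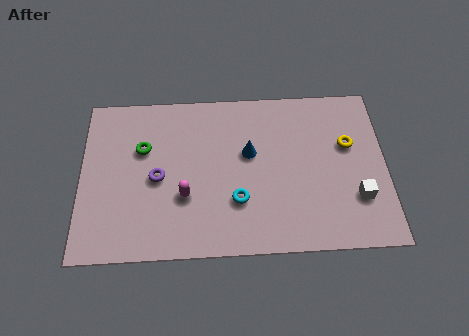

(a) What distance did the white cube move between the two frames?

0.7

The white cube was near (10.8, 2.9) before and (11.1, 2.3) after, so it travelled √(0.3² + 0.6²) ≈ 0.7 units.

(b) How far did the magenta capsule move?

2.2

The magenta capsule moved from about (5.8, 1.2) to (4.2, 2.7), a distance of √(1.6² + 1.5²) ≈ 2.2.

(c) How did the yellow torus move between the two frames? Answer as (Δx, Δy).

(0.3, -1.7)

The yellow torus was at about (10.5, 6.5) and moved to about (10.8, 4.8).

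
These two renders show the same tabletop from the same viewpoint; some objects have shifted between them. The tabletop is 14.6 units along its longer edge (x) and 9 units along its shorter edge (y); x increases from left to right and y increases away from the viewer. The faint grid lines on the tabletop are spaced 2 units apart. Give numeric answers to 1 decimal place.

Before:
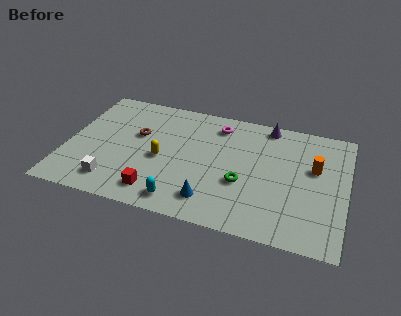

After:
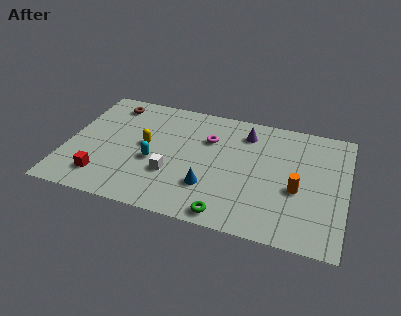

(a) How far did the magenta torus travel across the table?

1.3

The magenta torus was near (7.7, 7.4) before and (7.3, 6.2) after, so it travelled √(0.4² + 1.2²) ≈ 1.3 units.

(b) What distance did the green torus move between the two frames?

2.6

The green torus was near (9.3, 3.4) before and (8.7, 0.9) after, so it travelled √(0.6² + 2.5²) ≈ 2.6 units.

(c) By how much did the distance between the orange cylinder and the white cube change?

-4.4

The distance was about 10.9 in the first image and 6.5 in the second, so they moved 4.4 units closer together.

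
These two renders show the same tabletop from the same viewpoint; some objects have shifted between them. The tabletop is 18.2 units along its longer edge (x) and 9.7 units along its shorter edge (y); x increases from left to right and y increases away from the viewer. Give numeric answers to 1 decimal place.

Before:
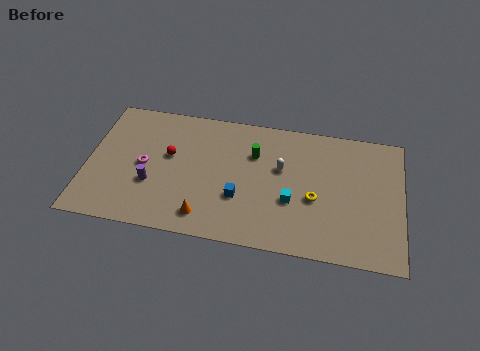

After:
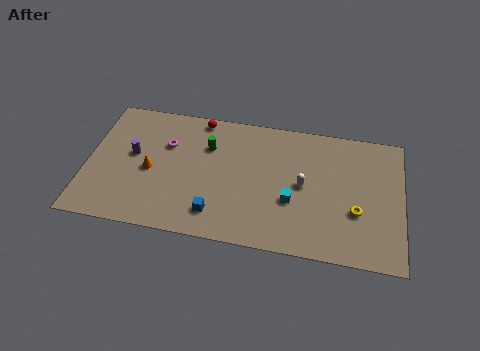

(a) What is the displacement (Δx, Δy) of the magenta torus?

(1.2, 1.8)

The magenta torus started near (3.3, 4.7) and ended near (4.5, 6.5).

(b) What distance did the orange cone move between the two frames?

4.3

The orange cone moved from about (7.0, 1.6) to (3.7, 4.4), a distance of √(3.3² + 2.8²) ≈ 4.3.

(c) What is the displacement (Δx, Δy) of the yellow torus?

(2.4, -0.5)

The yellow torus started near (13.2, 4.0) and ended near (15.6, 3.5).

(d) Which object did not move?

the cyan cube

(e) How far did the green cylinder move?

2.7

From (9.6, 6.7) to (6.9, 6.8), the green cylinder covered √(2.7² + 0.1²) ≈ 2.7 units.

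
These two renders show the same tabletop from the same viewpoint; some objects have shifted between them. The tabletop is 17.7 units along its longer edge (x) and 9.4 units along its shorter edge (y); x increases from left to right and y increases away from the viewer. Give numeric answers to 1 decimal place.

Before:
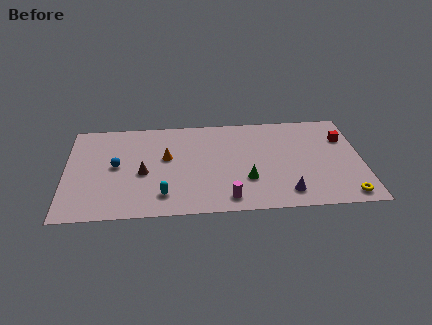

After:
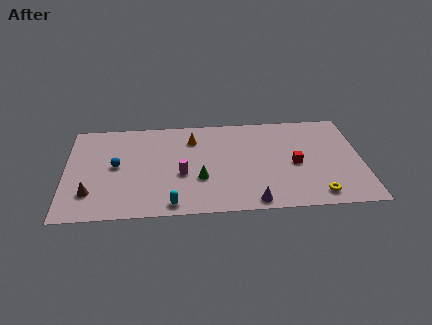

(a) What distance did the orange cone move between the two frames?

2.3

The orange cone moved from about (6.0, 5.5) to (7.6, 7.2), a distance of √(1.6² + 1.7²) ≈ 2.3.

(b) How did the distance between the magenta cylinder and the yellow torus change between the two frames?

+1.4

Before: roughly 7.0 units apart; after: 8.4. That's 1.4 units further apart.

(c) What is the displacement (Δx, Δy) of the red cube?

(-3.0, -2.3)

The red cube started near (16.7, 6.6) and ended near (13.7, 4.3).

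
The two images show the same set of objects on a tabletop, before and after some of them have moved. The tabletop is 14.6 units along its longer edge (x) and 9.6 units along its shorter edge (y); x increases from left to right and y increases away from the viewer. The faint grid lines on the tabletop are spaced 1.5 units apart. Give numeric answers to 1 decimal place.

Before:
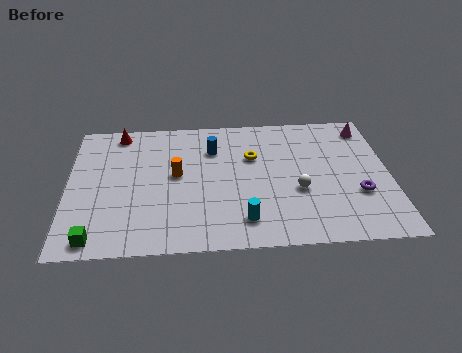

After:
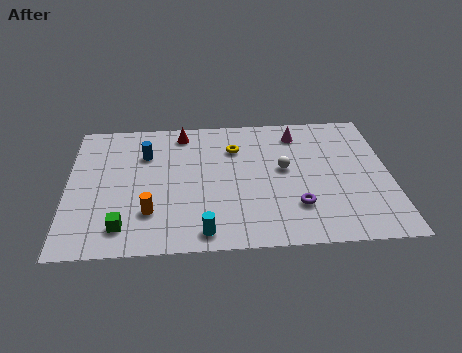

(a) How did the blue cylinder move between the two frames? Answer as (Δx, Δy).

(-3.1, -0.2)

The blue cylinder started near (6.6, 7.0) and ended near (3.5, 6.8).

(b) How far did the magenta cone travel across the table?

3.2

The magenta cone moved from about (13.7, 8.1) to (10.5, 7.9), a distance of √(3.2² + 0.2²) ≈ 3.2.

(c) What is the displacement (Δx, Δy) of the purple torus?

(-2.8, -0.7)

The purple torus started near (13.1, 3.3) and ended near (10.3, 2.6).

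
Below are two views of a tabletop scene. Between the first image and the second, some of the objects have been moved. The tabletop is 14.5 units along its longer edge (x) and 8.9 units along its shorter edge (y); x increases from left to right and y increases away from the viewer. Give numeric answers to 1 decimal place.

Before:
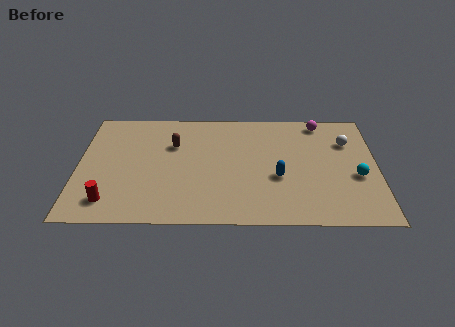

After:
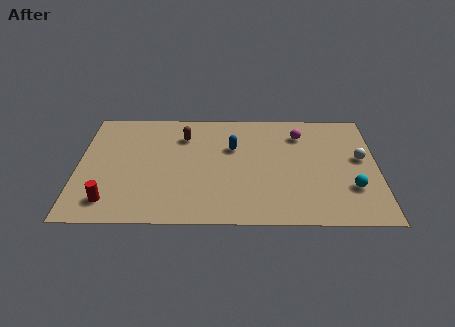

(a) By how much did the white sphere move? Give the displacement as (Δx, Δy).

(0.6, -1.3)

The white sphere started near (13.1, 6.3) and ended near (13.7, 5.0).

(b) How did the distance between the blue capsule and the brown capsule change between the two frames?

-3.1

Before: roughly 5.7 units apart; after: 2.6. That's 3.1 units closer together.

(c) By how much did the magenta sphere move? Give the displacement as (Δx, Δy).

(-1.0, -1.0)

From the two frames, the magenta sphere sits at roughly (11.8, 7.9) before and (10.8, 6.9) after.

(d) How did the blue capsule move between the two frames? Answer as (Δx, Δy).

(-2.2, 2.3)

The blue capsule was at about (9.7, 3.5) and moved to about (7.5, 5.8).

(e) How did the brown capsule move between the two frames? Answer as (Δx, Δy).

(0.5, 0.7)

From the two frames, the brown capsule sits at roughly (4.6, 6.0) before and (5.1, 6.7) after.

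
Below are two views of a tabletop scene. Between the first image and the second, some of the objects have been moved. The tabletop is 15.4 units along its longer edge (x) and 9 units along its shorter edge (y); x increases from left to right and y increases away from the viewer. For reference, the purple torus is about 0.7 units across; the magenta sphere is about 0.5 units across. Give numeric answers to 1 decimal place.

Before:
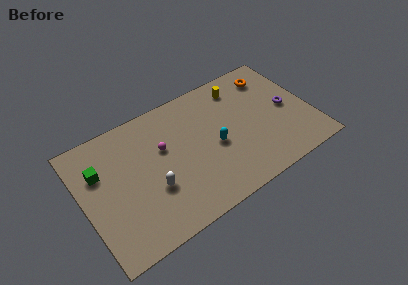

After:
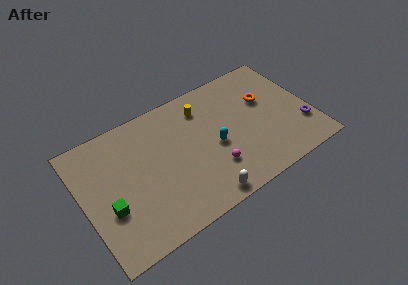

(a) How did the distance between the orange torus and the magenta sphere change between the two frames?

-2.7

The distance was about 8.0 in the first image and 5.3 in the second, so they moved 2.7 units closer together.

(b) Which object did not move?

the cyan capsule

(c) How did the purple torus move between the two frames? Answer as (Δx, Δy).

(0.7, -1.8)

From the two frames, the purple torus sits at roughly (13.9, 4.4) before and (14.6, 2.6) after.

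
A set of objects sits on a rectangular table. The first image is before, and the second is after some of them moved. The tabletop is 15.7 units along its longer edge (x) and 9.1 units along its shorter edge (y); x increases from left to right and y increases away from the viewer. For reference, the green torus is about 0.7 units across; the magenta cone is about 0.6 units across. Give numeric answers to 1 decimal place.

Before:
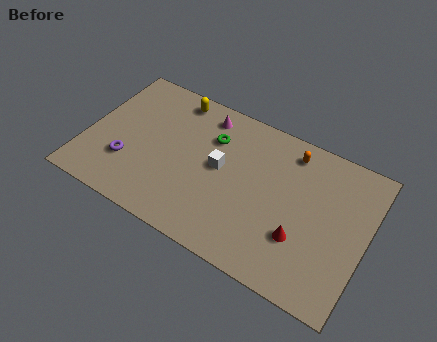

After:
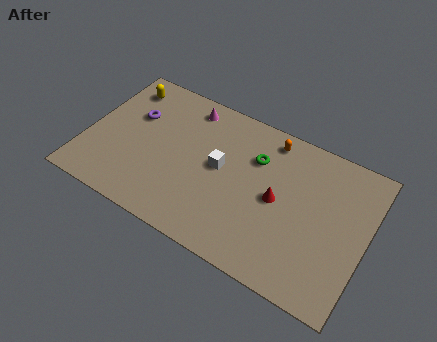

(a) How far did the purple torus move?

3.1

The purple torus was near (2.5, 2.8) before and (2.4, 5.9) after, so it travelled √(0.1² + 3.1²) ≈ 3.1 units.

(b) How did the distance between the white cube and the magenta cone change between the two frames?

+0.6

They were about 3.1 units apart before and 3.7 after — 0.6 units further apart.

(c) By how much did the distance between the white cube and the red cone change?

-1.9

The distance was about 5.2 in the first image and 3.3 in the second, so they moved 1.9 units closer together.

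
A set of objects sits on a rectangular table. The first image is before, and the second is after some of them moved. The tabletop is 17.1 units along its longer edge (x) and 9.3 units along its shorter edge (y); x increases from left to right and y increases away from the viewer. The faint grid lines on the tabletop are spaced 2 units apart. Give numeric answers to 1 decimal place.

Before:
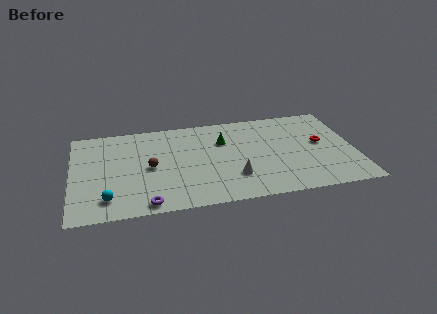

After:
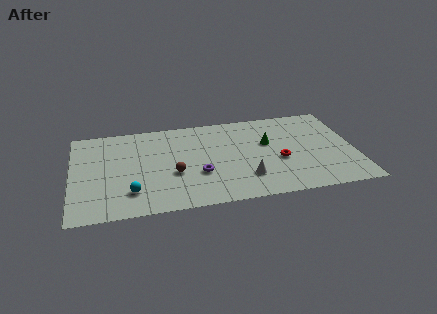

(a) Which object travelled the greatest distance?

the purple torus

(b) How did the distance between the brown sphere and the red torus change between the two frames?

-4.0

They were about 10.4 units apart before and 6.4 after — 4.0 units closer together.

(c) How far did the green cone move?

2.8

The green cone moved from about (9.2, 6.4) to (11.9, 5.7), a distance of √(2.7² + 0.7²) ≈ 2.8.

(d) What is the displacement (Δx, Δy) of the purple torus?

(3.2, 2.4)

The purple torus started near (4.4, 0.9) and ended near (7.6, 3.3).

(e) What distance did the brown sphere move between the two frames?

1.7

The brown sphere moved from about (4.7, 4.5) to (6.1, 3.6), a distance of √(1.4² + 0.9²) ≈ 1.7.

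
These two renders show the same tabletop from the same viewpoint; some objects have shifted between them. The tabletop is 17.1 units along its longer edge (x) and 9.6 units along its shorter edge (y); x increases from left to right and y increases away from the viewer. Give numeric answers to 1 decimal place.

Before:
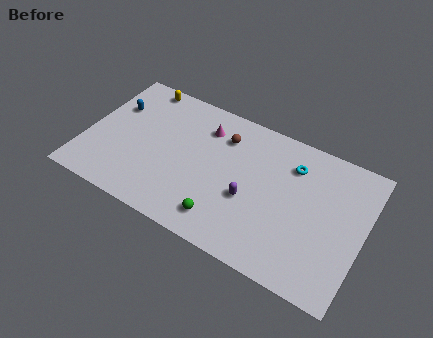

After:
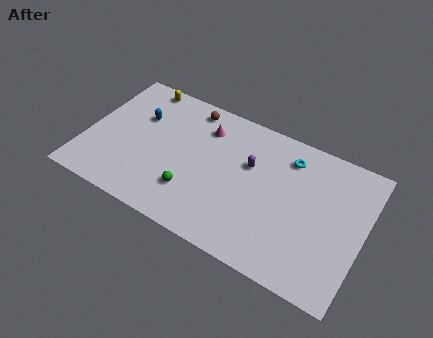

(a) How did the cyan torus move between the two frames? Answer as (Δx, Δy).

(-0.3, 0.4)

The cyan torus started near (12.5, 7.3) and ended near (12.2, 7.7).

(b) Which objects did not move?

the magenta cone and the yellow capsule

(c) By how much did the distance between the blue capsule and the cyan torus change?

-1.8

Before: roughly 11.1 units apart; after: 9.3. That's 1.8 units closer together.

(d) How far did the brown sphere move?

2.5

The brown sphere was near (8.2, 7.3) before and (5.9, 8.4) after, so it travelled √(2.3² + 1.1²) ≈ 2.5 units.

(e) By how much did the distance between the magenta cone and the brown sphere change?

+0.3

Before: roughly 1.2 units apart; after: 1.5. That's 0.3 units further apart.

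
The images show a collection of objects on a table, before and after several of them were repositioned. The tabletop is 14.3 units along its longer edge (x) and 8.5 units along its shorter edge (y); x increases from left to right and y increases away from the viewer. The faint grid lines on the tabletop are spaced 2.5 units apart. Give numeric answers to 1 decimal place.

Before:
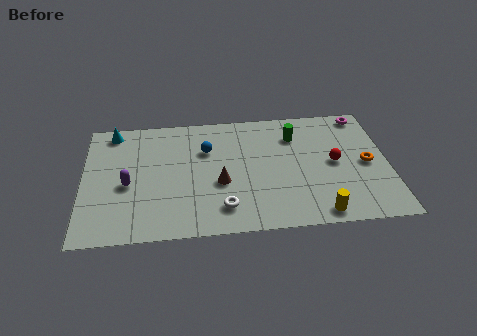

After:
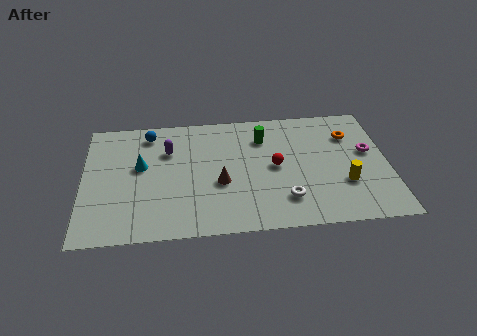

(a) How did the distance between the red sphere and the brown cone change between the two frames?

-2.7

They were about 5.5 units apart before and 2.8 after — 2.7 units closer together.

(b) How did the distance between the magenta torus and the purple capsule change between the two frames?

-2.4

They were about 11.9 units apart before and 9.5 after — 2.4 units closer together.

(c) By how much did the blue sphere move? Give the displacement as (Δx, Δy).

(-2.7, 1.4)

The blue sphere was at about (5.8, 5.8) and moved to about (3.1, 7.2).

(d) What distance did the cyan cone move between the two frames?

2.9

The cyan cone was near (1.4, 7.5) before and (2.7, 4.9) after, so it travelled √(1.3² + 2.6²) ≈ 2.9 units.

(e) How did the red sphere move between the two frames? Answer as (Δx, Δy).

(-2.8, 0.0)

The red sphere was at about (11.8, 4.3) and moved to about (9.0, 4.3).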